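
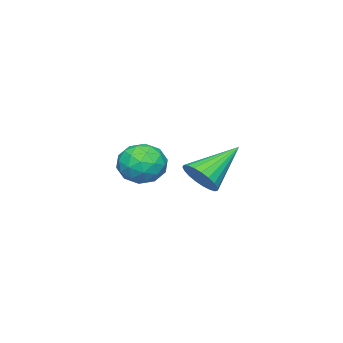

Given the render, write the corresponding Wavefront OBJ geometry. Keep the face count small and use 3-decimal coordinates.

v 0.74 0.905 3.68
v 1.49 1.454 3.57
v 1.59 -0.314 3.39
v 2.34 0.235 3.28
v 1.959 0.127 4.128
v 1.434 0.881 4.307
v 1.646 0.259 2.653
v 1.121 1.013 2.832
v 2.05 1.055 2.935
v 2.243 0.973 3.847
v 0.837 0.167 3.113
v 1.03 0.085 4.025
v 1.04 1.287 3.65
v 2.04 -0.147 3.31
v 1.816 -0.21 3.808
v 2.257 0.113 3.743
v 1.008 0.95 4.084
v 1.448 1.272 4.019
v 1.724 0.492 4.347
v 1.632 -0.132 2.941
v 2.072 0.19 2.876
v 0.823 1.027 3.217
v 1.264 1.35 3.152
v 1.356 0.648 2.613
v 1.81 1.375 3.212
v 2.31 0.658 3.042
v 1.902 0.672 2.673
v 1.593 1.115 2.779
v 1.924 1.327 3.748
v 2.424 0.61 3.578
v 2.2 0.547 4.077
v 1.891 0.99 4.182
v 2.253 1.092 3.375
v 0.656 0.53 3.382
v 1.156 -0.187 3.212
v 1.189 0.15 2.778
v 0.88 0.593 2.883
v 0.77 0.482 3.918
v 1.27 -0.235 3.748
v 1.487 0.025 4.181
v 1.178 0.468 4.287
v 0.827 0.048 3.585
v -1.863 0.826 1.793
v -1.378 1.458 2.087
v -3.457 1.494 2.987
v -1.528 1.607 1.803
v -1.736 1.62 1.518
v -1.966 1.496 1.28
v -2.179 1.256 1.131
v -2.337 0.942 1.097
v -2.413 0.607 1.182
v -2.394 0.311 1.374
v -2.283 0.103 1.638
v -2.1 0.021 1.928
v -1.876 0.077 2.196
v -1.65 0.263 2.393
v -1.46 0.547 2.487
v -1.341 0.878 2.461
v -1.312 1.201 2.32
f 1 38 17
f 38 12 41
f 17 41 6
f 38 41 17
f 1 17 13
f 17 6 18
f 13 18 2
f 17 18 13
f 1 13 22
f 13 2 23
f 22 23 8
f 13 23 22
f 1 22 34
f 22 8 37
f 34 37 11
f 22 37 34
f 1 34 38
f 34 11 42
f 38 42 12
f 34 42 38
f 2 18 29
f 18 6 32
f 29 32 10
f 18 32 29
f 6 41 19
f 41 12 40
f 19 40 5
f 41 40 19
f 12 42 39
f 42 11 35
f 39 35 3
f 42 35 39
f 11 37 36
f 37 8 24
f 36 24 7
f 37 24 36
f 8 23 28
f 23 2 25
f 28 25 9
f 23 25 28
f 4 30 16
f 30 10 31
f 16 31 5
f 30 31 16
f 4 16 14
f 16 5 15
f 14 15 3
f 16 15 14
f 4 14 21
f 14 3 20
f 21 20 7
f 14 20 21
f 4 21 26
f 21 7 27
f 26 27 9
f 21 27 26
f 4 26 30
f 26 9 33
f 30 33 10
f 26 33 30
f 5 31 19
f 31 10 32
f 19 32 6
f 31 32 19
f 3 15 39
f 15 5 40
f 39 40 12
f 15 40 39
f 7 20 36
f 20 3 35
f 36 35 11
f 20 35 36
f 9 27 28
f 27 7 24
f 28 24 8
f 27 24 28
f 10 33 29
f 33 9 25
f 29 25 2
f 33 25 29
f 44 43 46
f 44 46 45
f 46 43 47
f 46 47 45
f 47 43 48
f 47 48 45
f 48 43 49
f 48 49 45
f 49 43 50
f 49 50 45
f 50 43 51
f 50 51 45
f 51 43 52
f 51 52 45
f 52 43 53
f 52 53 45
f 53 43 54
f 53 54 45
f 54 43 55
f 54 55 45
f 55 43 56
f 55 56 45
f 56 43 57
f 56 57 45
f 57 43 58
f 57 58 45
f 58 43 59
f 58 59 45
f 59 43 44
f 59 44 45



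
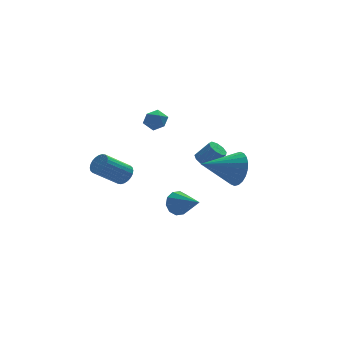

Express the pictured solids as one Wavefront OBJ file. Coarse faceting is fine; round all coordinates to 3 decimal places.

v 2.394 3.315 -3.65
v 2.855 3.666 -3.871
v 3.567 3.336 -2.911
v 3.106 2.985 -2.69
v 2.61 3.895 -3.611
v 3.322 3.565 -2.651
v 2.264 3.852 -3.369
v 2.977 3.522 -2.409
v 1.979 3.558 -3.259
v 2.692 3.229 -2.299
v 1.888 3.151 -3.331
v 2.6 2.821 -2.371
v 2.034 2.82 -3.553
v 2.746 2.49 -2.593
v 2.348 2.72 -3.82
v 3.06 2.391 -2.86
v 2.683 2.899 -4.008
v 3.396 2.57 -3.048
v 2.884 3.273 -4.028
v 3.596 2.943 -3.068
v -0.621 -0.283 -4.237
v -0.045 -0.375 -4.769
v -0.099 -1.837 -3.403
v 0.134 -0.115 -4.397
v 0.024 0.081 -3.963
v -0.332 0.138 -3.634
v -0.799 0.034 -3.536
v -1.198 -0.191 -3.705
v -1.377 -0.451 -4.078
v -1.267 -0.647 -4.511
v -0.91 -0.704 -4.84
v -0.443 -0.6 -4.939
v 1.327 -3.292 -0.436
v 1.694 -2.822 0.465
v -0.627 -3.168 0.296
v 1.623 -2.486 0.22
v 1.508 -2.273 -0.125
v 1.364 -2.215 -0.517
v 1.216 -2.321 -0.897
v 1.084 -2.575 -1.206
v 0.989 -2.938 -1.399
v 0.945 -3.355 -1.444
v 0.96 -3.762 -1.336
v 1.031 -4.097 -1.091
v 1.146 -4.31 -0.747
v 1.289 -4.368 -0.354
v 1.438 -4.262 0.025
v 1.57 -4.008 0.335
v 1.665 -3.646 0.527
v 1.708 -3.229 0.573
v -3.215 0.704 -2.007
v -2.879 1.093 -1.594
v -4.268 1.046 -0.419
v -4.605 0.656 -0.833
v -3.005 1.267 -1.736
v -4.394 1.22 -0.561
v -3.163 1.356 -1.919
v -4.552 1.308 -0.744
v -3.329 1.345 -2.116
v -4.718 1.298 -0.941
v -3.477 1.236 -2.296
v -4.867 1.189 -1.121
v -3.586 1.047 -2.432
v -4.975 1 -1.257
v -3.638 0.805 -2.504
v -5.028 0.758 -1.329
v -3.626 0.548 -2.5
v -5.016 0.501 -1.325
v -3.552 0.314 -2.421
v -4.941 0.267 -1.246
v -3.426 0.14 -2.279
v -4.815 0.093 -1.104
v -3.268 0.052 -2.096
v -4.657 0.004 -0.921
v -3.102 0.062 -1.899
v -4.491 0.015 -0.724
v -2.953 0.171 -1.719
v -4.343 0.124 -0.544
v -2.845 0.36 -1.583
v -4.234 0.313 -0.408
v -2.792 0.602 -1.511
v -4.182 0.555 -0.336
v -2.804 0.859 -1.515
v -4.194 0.812 -0.34
v -1.018 1.452 1.954
v -0.629 1.001 1.559
v -1.891 1.359 1.201
v -1.502 0.908 0.806
v -1.742 0.705 1.448
v -1.202 0.763 1.914
v -1.318 1.597 0.846
v -0.778 1.655 1.312
v -0.814 1.091 0.875
v -1.076 0.539 1.247
v -1.444 1.821 1.513
v -1.706 1.269 1.885
f 2 1 5
f 2 5 3
f 3 5 6
f 3 6 4
f 5 1 7
f 5 7 6
f 6 7 8
f 6 8 4
f 7 1 9
f 7 9 8
f 8 9 10
f 8 10 4
f 9 1 11
f 9 11 10
f 10 11 12
f 10 12 4
f 11 1 13
f 11 13 12
f 12 13 14
f 12 14 4
f 13 1 15
f 13 15 14
f 14 15 16
f 14 16 4
f 15 1 17
f 15 17 16
f 16 17 18
f 16 18 4
f 17 1 19
f 17 19 18
f 18 19 20
f 18 20 4
f 19 1 2
f 19 2 20
f 20 2 3
f 20 3 4
f 22 21 24
f 22 24 23
f 24 21 25
f 24 25 23
f 25 21 26
f 25 26 23
f 26 21 27
f 26 27 23
f 27 21 28
f 27 28 23
f 28 21 29
f 28 29 23
f 29 21 30
f 29 30 23
f 30 21 31
f 30 31 23
f 31 21 32
f 31 32 23
f 32 21 22
f 32 22 23
f 34 33 36
f 34 36 35
f 36 33 37
f 36 37 35
f 37 33 38
f 37 38 35
f 38 33 39
f 38 39 35
f 39 33 40
f 39 40 35
f 40 33 41
f 40 41 35
f 41 33 42
f 41 42 35
f 42 33 43
f 42 43 35
f 43 33 44
f 43 44 35
f 44 33 45
f 44 45 35
f 45 33 46
f 45 46 35
f 46 33 47
f 46 47 35
f 47 33 48
f 47 48 35
f 48 33 49
f 48 49 35
f 49 33 50
f 49 50 35
f 50 33 34
f 50 34 35
f 52 51 55
f 52 55 53
f 53 55 56
f 53 56 54
f 55 51 57
f 55 57 56
f 56 57 58
f 56 58 54
f 57 51 59
f 57 59 58
f 58 59 60
f 58 60 54
f 59 51 61
f 59 61 60
f 60 61 62
f 60 62 54
f 61 51 63
f 61 63 62
f 62 63 64
f 62 64 54
f 63 51 65
f 63 65 64
f 64 65 66
f 64 66 54
f 65 51 67
f 65 67 66
f 66 67 68
f 66 68 54
f 67 51 69
f 67 69 68
f 68 69 70
f 68 70 54
f 69 51 71
f 69 71 70
f 70 71 72
f 70 72 54
f 71 51 73
f 71 73 72
f 72 73 74
f 72 74 54
f 73 51 75
f 73 75 74
f 74 75 76
f 74 76 54
f 75 51 77
f 75 77 76
f 76 77 78
f 76 78 54
f 77 51 79
f 77 79 78
f 78 79 80
f 78 80 54
f 79 51 81
f 79 81 80
f 80 81 82
f 80 82 54
f 81 51 83
f 81 83 82
f 82 83 84
f 82 84 54
f 83 51 52
f 83 52 84
f 84 52 53
f 84 53 54
f 85 96 90
f 85 90 86
f 85 86 92
f 85 92 95
f 85 95 96
f 86 90 94
f 90 96 89
f 96 95 87
f 95 92 91
f 92 86 93
f 88 94 89
f 88 89 87
f 88 87 91
f 88 91 93
f 88 93 94
f 89 94 90
f 87 89 96
f 91 87 95
f 93 91 92
f 94 93 86



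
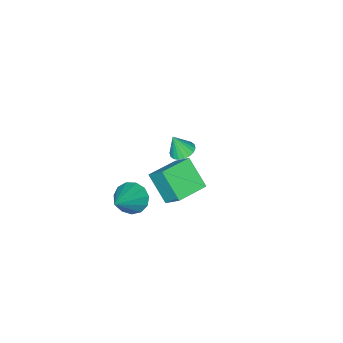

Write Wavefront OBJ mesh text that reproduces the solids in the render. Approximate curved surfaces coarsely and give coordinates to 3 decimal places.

v -1.667 -1.888 -1.824
v -1.166 -2.114 -2.038
v -1.373 -2.172 -0.836
v -1.1 -1.865 -1.986
v -1.148 -1.62 -1.903
v -1.298 -1.429 -1.803
v -1.521 -1.329 -1.708
v -1.773 -1.34 -1.636
v -2.004 -1.459 -1.601
v -2.169 -1.663 -1.611
v -2.234 -1.912 -1.662
v -2.187 -2.157 -1.746
v -2.037 -2.348 -1.846
v -1.814 -2.448 -1.941
v -1.562 -2.437 -2.013
v -1.33 -2.318 -2.048
v 3.05 -0.293 -0.37
v 3.498 -0.757 -0.773
v 4.47 0.173 0.67
v 3.514 -0.375 -0.966
v 3.383 0.032 -0.97
v 3.146 0.337 -0.784
v 2.879 0.441 -0.466
v 2.666 0.312 -0.117
v 2.575 -0.009 0.151
v 2.635 -0.421 0.254
v 2.827 -0.792 0.159
v 3.09 -1.004 -0.104
v 3.34 -0.991 -0.451
v 2.343 2.34 1.623
v 2.214 1.324 2.636
v 2.415 3.124 2.42
v 2.285 2.108 3.432
v 3.695 2.192 1.648
v 3.565 1.176 2.66
v 3.766 2.976 2.444
v 3.637 1.96 3.457
f 2 1 4
f 2 4 3
f 4 1 5
f 4 5 3
f 5 1 6
f 5 6 3
f 6 1 7
f 6 7 3
f 7 1 8
f 7 8 3
f 8 1 9
f 8 9 3
f 9 1 10
f 9 10 3
f 10 1 11
f 10 11 3
f 11 1 12
f 11 12 3
f 12 1 13
f 12 13 3
f 13 1 14
f 13 14 3
f 14 1 15
f 14 15 3
f 15 1 16
f 15 16 3
f 16 1 2
f 16 2 3
f 18 17 20
f 18 20 19
f 20 17 21
f 20 21 19
f 21 17 22
f 21 22 19
f 22 17 23
f 22 23 19
f 23 17 24
f 23 24 19
f 24 17 25
f 24 25 19
f 25 17 26
f 25 26 19
f 26 17 27
f 26 27 19
f 27 17 28
f 27 28 19
f 28 17 29
f 28 29 19
f 29 17 18
f 29 18 19
f 31 33 30
f 34 31 30
f 30 33 32
f 32 34 30
f 31 37 33
f 35 31 34
f 35 37 31
f 33 37 32
f 36 34 32
f 32 37 36
f 36 35 34
f 37 35 36



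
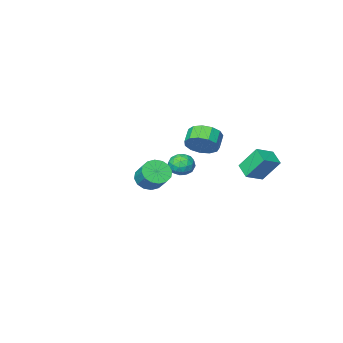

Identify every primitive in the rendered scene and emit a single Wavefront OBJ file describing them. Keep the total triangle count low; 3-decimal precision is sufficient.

v -2.957 -3.455 -3.114
v -2.25 -3.078 -3.333
v -2.27 -4.262 -2.287
v -1.563 -3.885 -2.506
v -2.128 -3.476 -2.055
v -2.553 -2.978 -2.567
v -1.967 -4.362 -3.053
v -2.392 -3.864 -3.565
v -1.638 -3.639 -3.296
v -1.738 -3.092 -2.68
v -2.782 -4.248 -2.94
v -2.882 -3.701 -2.324
v -2.664 -3.196 -3.296
v -1.856 -4.144 -2.324
v -2.189 -3.904 -2.059
v -1.773 -3.683 -2.188
v -2.842 -3.137 -2.845
v -2.426 -2.915 -2.975
v -2.355 -3.149 -2.223
v -2.094 -4.425 -2.645
v -1.678 -4.203 -2.775
v -2.747 -3.657 -3.432
v -2.331 -3.436 -3.561
v -2.165 -4.191 -3.397
v -1.888 -3.304 -3.404
v -1.485 -3.779 -2.917
v -1.723 -4.059 -3.239
v -1.972 -3.766 -3.539
v -1.947 -2.982 -3.041
v -1.543 -3.457 -2.555
v -1.876 -3.216 -2.29
v -2.125 -2.923 -2.59
v -1.587 -3.312 -3.019
v -2.977 -3.883 -3.065
v -2.573 -4.358 -2.579
v -2.395 -4.417 -3.03
v -2.644 -4.124 -3.33
v -3.035 -3.561 -2.703
v -2.632 -4.036 -2.216
v -2.548 -3.574 -2.081
v -2.797 -3.281 -2.381
v -2.933 -4.028 -2.601
v 3.923 3.062 0.56
v 4.481 3.426 0.1
v 4.595 4.362 0.98
v 4.037 3.998 1.44
v 4.115 3.588 -0.025
v 4.229 4.524 0.855
v 3.698 3.609 0.007
v 3.812 4.545 0.887
v 3.341 3.483 0.187
v 3.455 4.42 1.067
v 3.139 3.245 0.467
v 3.253 4.181 1.347
v 3.148 2.957 0.772
v 3.262 3.894 1.652
v 3.365 2.698 1.02
v 3.479 3.634 1.9
v 3.731 2.536 1.145
v 3.845 3.472 2.025
v 4.148 2.515 1.113
v 4.262 3.451 1.993
v 4.505 2.64 0.933
v 4.619 3.577 1.813
v 4.707 2.879 0.653
v 4.821 3.815 1.533
v 4.698 3.166 0.348
v 4.812 4.103 1.228
v -3.941 2.804 0.373
v -2.839 2.837 0.871
v -3.78 3.742 -0.046
v -2.678 3.775 0.452
v -3.302 2.085 -0.992
v -2.2 2.118 -0.494
v -3.141 3.023 -1.411
v -2.039 3.056 -0.913
v -1.378 -0.233 0.277
v -0.61 -0.762 0.579
v -1.234 -1.355 1.126
v -2.002 -0.827 0.823
v -0.674 -0.355 0.947
v -1.298 -0.949 1.494
v -0.961 0.09 1.103
v -1.585 -0.503 1.649
v -1.381 0.433 0.996
v -2.005 -0.161 1.542
v -1.8 0.564 0.66
v -2.424 -0.029 1.207
v -2.084 0.442 0.203
v -2.708 -0.151 0.75
v -2.145 0.106 -0.231
v -2.769 -0.488 0.316
v -1.962 -0.338 -0.503
v -2.586 -0.931 0.043
v -1.593 -0.749 -0.529
v -2.218 -1.342 0.018
v -1.157 -0.996 -0.298
v -1.781 -1.589 0.249
v -0.79 -1.001 0.115
v -1.414 -1.594 0.662
f 1 38 17
f 38 12 41
f 17 41 6
f 38 41 17
f 1 17 13
f 17 6 18
f 13 18 2
f 17 18 13
f 1 13 22
f 13 2 23
f 22 23 8
f 13 23 22
f 1 22 34
f 22 8 37
f 34 37 11
f 22 37 34
f 1 34 38
f 34 11 42
f 38 42 12
f 34 42 38
f 2 18 29
f 18 6 32
f 29 32 10
f 18 32 29
f 6 41 19
f 41 12 40
f 19 40 5
f 41 40 19
f 12 42 39
f 42 11 35
f 39 35 3
f 42 35 39
f 11 37 36
f 37 8 24
f 36 24 7
f 37 24 36
f 8 23 28
f 23 2 25
f 28 25 9
f 23 25 28
f 4 30 16
f 30 10 31
f 16 31 5
f 30 31 16
f 4 16 14
f 16 5 15
f 14 15 3
f 16 15 14
f 4 14 21
f 14 3 20
f 21 20 7
f 14 20 21
f 4 21 26
f 21 7 27
f 26 27 9
f 21 27 26
f 4 26 30
f 26 9 33
f 30 33 10
f 26 33 30
f 5 31 19
f 31 10 32
f 19 32 6
f 31 32 19
f 3 15 39
f 15 5 40
f 39 40 12
f 15 40 39
f 7 20 36
f 20 3 35
f 36 35 11
f 20 35 36
f 9 27 28
f 27 7 24
f 28 24 8
f 27 24 28
f 10 33 29
f 33 9 25
f 29 25 2
f 33 25 29
f 44 43 47
f 44 47 45
f 45 47 48
f 45 48 46
f 47 43 49
f 47 49 48
f 48 49 50
f 48 50 46
f 49 43 51
f 49 51 50
f 50 51 52
f 50 52 46
f 51 43 53
f 51 53 52
f 52 53 54
f 52 54 46
f 53 43 55
f 53 55 54
f 54 55 56
f 54 56 46
f 55 43 57
f 55 57 56
f 56 57 58
f 56 58 46
f 57 43 59
f 57 59 58
f 58 59 60
f 58 60 46
f 59 43 61
f 59 61 60
f 60 61 62
f 60 62 46
f 61 43 63
f 61 63 62
f 62 63 64
f 62 64 46
f 63 43 65
f 63 65 64
f 64 65 66
f 64 66 46
f 65 43 67
f 65 67 66
f 66 67 68
f 66 68 46
f 67 43 44
f 67 44 68
f 68 44 45
f 68 45 46
f 70 72 69
f 73 70 69
f 69 72 71
f 71 73 69
f 70 76 72
f 74 70 73
f 74 76 70
f 72 76 71
f 75 73 71
f 71 76 75
f 75 74 73
f 76 74 75
f 78 77 81
f 78 81 79
f 79 81 82
f 79 82 80
f 81 77 83
f 81 83 82
f 82 83 84
f 82 84 80
f 83 77 85
f 83 85 84
f 84 85 86
f 84 86 80
f 85 77 87
f 85 87 86
f 86 87 88
f 86 88 80
f 87 77 89
f 87 89 88
f 88 89 90
f 88 90 80
f 89 77 91
f 89 91 90
f 90 91 92
f 90 92 80
f 91 77 93
f 91 93 92
f 92 93 94
f 92 94 80
f 93 77 95
f 93 95 94
f 94 95 96
f 94 96 80
f 95 77 97
f 95 97 96
f 96 97 98
f 96 98 80
f 97 77 99
f 97 99 98
f 98 99 100
f 98 100 80
f 99 77 78
f 99 78 100
f 100 78 79
f 100 79 80



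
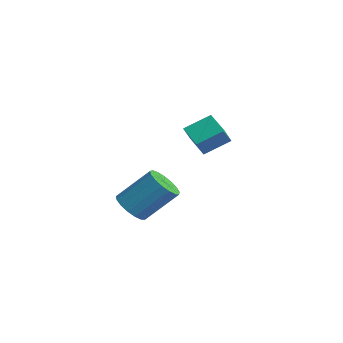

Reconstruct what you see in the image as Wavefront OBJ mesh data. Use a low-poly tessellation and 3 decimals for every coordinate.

v -0.407 -1 0.52
v 0.109 -0.711 0.028
v 0.684 0.409 1.287
v 0.167 0.12 1.78
v -0.189 -0.5 -0.023
v 0.386 0.619 1.236
v -0.537 -0.404 0.05
v 0.038 0.715 1.309
v -0.855 -0.444 0.231
v -0.281 0.675 1.49
v -1.071 -0.612 0.479
v -0.497 0.507 1.738
v -1.135 -0.868 0.735
v -0.56 0.251 1.995
v -1.032 -1.155 0.943
v -0.457 -0.035 2.202
v -0.786 -1.406 1.054
v -0.211 -0.286 2.313
v -0.453 -1.564 1.043
v 0.121 -0.444 2.302
v -0.11 -1.592 0.912
v 0.465 -0.473 2.171
v 0.165 -1.485 0.691
v 0.74 -0.366 1.95
v 0.309 -1.267 0.431
v 0.884 -0.148 1.69
v 0.289 -0.987 0.192
v 0.864 0.132 1.451
v -3.236 3.056 2.641
v -2.918 4.135 3.252
v -3.672 3.67 1.785
v -3.354 4.749 2.395
v -2.266 3.051 2.145
v -1.948 4.13 2.755
v -2.702 3.665 1.288
v -2.384 4.744 1.899
f 2 1 5
f 2 5 3
f 3 5 6
f 3 6 4
f 5 1 7
f 5 7 6
f 6 7 8
f 6 8 4
f 7 1 9
f 7 9 8
f 8 9 10
f 8 10 4
f 9 1 11
f 9 11 10
f 10 11 12
f 10 12 4
f 11 1 13
f 11 13 12
f 12 13 14
f 12 14 4
f 13 1 15
f 13 15 14
f 14 15 16
f 14 16 4
f 15 1 17
f 15 17 16
f 16 17 18
f 16 18 4
f 17 1 19
f 17 19 18
f 18 19 20
f 18 20 4
f 19 1 21
f 19 21 20
f 20 21 22
f 20 22 4
f 21 1 23
f 21 23 22
f 22 23 24
f 22 24 4
f 23 1 25
f 23 25 24
f 24 25 26
f 24 26 4
f 25 1 27
f 25 27 26
f 26 27 28
f 26 28 4
f 27 1 2
f 27 2 28
f 28 2 3
f 28 3 4
f 30 32 29
f 33 30 29
f 29 32 31
f 31 33 29
f 30 36 32
f 34 30 33
f 34 36 30
f 32 36 31
f 35 33 31
f 31 36 35
f 35 34 33
f 36 34 35



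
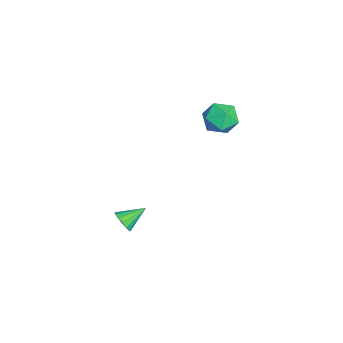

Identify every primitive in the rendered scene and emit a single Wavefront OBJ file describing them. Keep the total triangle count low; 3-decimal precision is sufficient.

v 0.515 2.017 1.353
v 0.868 2.608 0.947
v 1.672 1.492 1.593
v 2.025 2.083 1.187
v 1.672 2.234 1.888
v 0.957 2.559 1.74
v 1.583 1.541 0.8
v 0.868 1.866 0.652
v 1.528 2.314 0.606
v 1.583 2.743 1.278
v 0.957 1.357 1.262
v 1.012 1.786 1.934
v 2.538 -1.68 -4.027
v 2.783 -1.827 -3.58
v 2.142 -0.78 -3.513
v 2.965 -1.671 -3.713
v 3.033 -1.518 -3.93
v 2.968 -1.408 -4.173
v 2.788 -1.371 -4.377
v 2.541 -1.417 -4.487
v 2.293 -1.534 -4.473
v 2.111 -1.69 -4.34
v 2.043 -1.843 -4.123
v 2.108 -1.953 -3.88
v 2.288 -1.99 -3.677
v 2.535 -1.944 -3.567
f 1 12 6
f 1 6 2
f 1 2 8
f 1 8 11
f 1 11 12
f 2 6 10
f 6 12 5
f 12 11 3
f 11 8 7
f 8 2 9
f 4 10 5
f 4 5 3
f 4 3 7
f 4 7 9
f 4 9 10
f 5 10 6
f 3 5 12
f 7 3 11
f 9 7 8
f 10 9 2
f 14 13 16
f 14 16 15
f 16 13 17
f 16 17 15
f 17 13 18
f 17 18 15
f 18 13 19
f 18 19 15
f 19 13 20
f 19 20 15
f 20 13 21
f 20 21 15
f 21 13 22
f 21 22 15
f 22 13 23
f 22 23 15
f 23 13 24
f 23 24 15
f 24 13 25
f 24 25 15
f 25 13 26
f 25 26 15
f 26 13 14
f 26 14 15



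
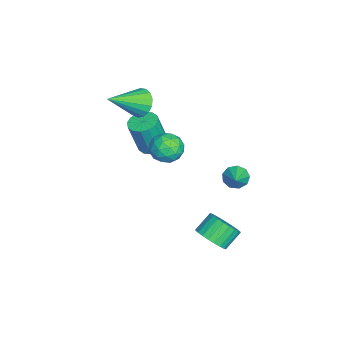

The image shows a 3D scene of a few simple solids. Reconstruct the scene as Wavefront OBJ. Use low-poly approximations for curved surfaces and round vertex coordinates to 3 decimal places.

v 3.887 1.854 -0.995
v 4.592 2.092 -0.584
v 3.978 2.685 0.125
v 3.273 2.446 -0.285
v 4.564 2.333 -0.81
v 3.95 2.926 -0.1
v 4.433 2.501 -1.064
v 3.819 3.094 -0.354
v 4.218 2.571 -1.308
v 3.605 3.164 -0.598
v 3.954 2.531 -1.503
v 3.34 3.124 -0.794
v 3.679 2.389 -1.622
v 3.065 2.982 -0.912
v 3.436 2.164 -1.645
v 2.822 2.757 -0.935
v 3.261 1.893 -1.569
v 2.647 2.486 -0.859
v 3.182 1.615 -1.405
v 2.568 2.208 -0.696
v 3.21 1.374 -1.18
v 2.596 1.967 -0.47
v 3.341 1.206 -0.926
v 2.727 1.799 -0.216
v 3.555 1.136 -0.682
v 2.942 1.729 0.028
v 3.82 1.176 -0.486
v 3.206 1.769 0.223
v 4.095 1.318 -0.368
v 3.481 1.911 0.342
v 4.338 1.543 -0.345
v 3.724 2.136 0.365
v 4.513 1.814 -0.421
v 3.899 2.407 0.289
v 1.733 2.744 1.644
v 2.039 2.93 1.125
v 2.727 2.816 2.256
v 1.884 3.272 1.336
v 1.658 3.367 1.691
v 1.467 3.17 2.024
v 1.401 2.774 2.178
v 1.49 2.363 2.083
v 1.693 2.13 1.782
v 1.914 2.185 1.416
v 2.051 2.501 1.157
v -1.87 -1.47 0.528
v -1.201 -1.109 0.523
v -0.941 -1.57 2.348
v -1.61 -1.93 2.352
v -1.463 -0.836 0.629
v -1.203 -1.296 2.454
v -1.834 -0.733 0.708
v -1.574 -1.193 2.533
v -2.215 -0.827 0.739
v -1.955 -1.287 2.564
v -2.504 -1.093 0.713
v -2.243 -1.553 2.538
v -2.622 -1.46 0.637
v -2.362 -1.921 2.462
v -2.539 -1.83 0.532
v -2.279 -2.291 2.357
v -2.277 -2.104 0.426
v -2.017 -2.564 2.251
v -1.906 -2.207 0.347
v -1.646 -2.667 2.172
v -1.525 -2.113 0.316
v -1.265 -2.573 2.141
v -1.237 -1.847 0.342
v -0.976 -2.307 2.167
v -1.118 -1.479 0.418
v -0.858 -1.94 2.243
v -0.229 -0.207 2.408
v 0.401 0.023 2.966
v 0.659 -1.103 1.774
v 1.289 -0.873 2.332
v 0.602 -1.33 2.614
v 0.053 -0.776 3.006
v 1.007 -0.304 1.734
v 0.458 0.25 2.126
v 1.165 -0.037 2.549
v 0.914 -0.671 3.094
v 0.146 -0.409 1.646
v -0.105 -1.043 2.191
v 0.008 -0.014 2.743
v 1.052 -1.066 1.997
v 0.648 -1.335 2.163
v 1.019 -1.2 2.491
v -0.197 -0.483 2.766
v 0.173 -0.348 3.095
v 0.292 -1.143 2.888
v 0.887 -0.732 1.645
v 1.257 -0.597 1.974
v 0.041 0.12 2.249
v 0.412 0.255 2.577
v 0.768 0.063 1.852
v 0.827 0.087 2.826
v 1.35 -0.44 2.453
v 1.184 -0.105 2.101
v 0.861 0.22 2.332
v 0.68 -0.286 3.146
v 1.202 -0.813 2.773
v 0.798 -1.081 2.939
v 0.475 -0.756 3.17
v 1.129 -0.321 2.901
v -0.142 -0.267 1.967
v 0.38 -0.794 1.594
v 0.585 -0.324 1.57
v 0.262 0.001 1.801
v -0.29 -0.64 2.287
v 0.233 -1.167 1.914
v 0.199 -1.3 2.408
v -0.124 -0.975 2.639
v -0.069 -0.759 1.839
v -2.341 -2.13 3.111
v -1.815 -2.187 2.458
v -1.199 -3.51 4.149
v -1.66 -1.89 2.681
v -1.661 -1.649 3.002
v -1.818 -1.518 3.349
v -2.094 -1.527 3.64
v -2.427 -1.674 3.811
v -2.74 -1.926 3.821
v -2.962 -2.225 3.668
v -3.042 -2.502 3.388
v -2.96 -2.694 3.044
v -2.737 -2.756 2.715
v -2.423 -2.676 2.477
v -2.091 -2.47 2.384
f 2 1 5
f 2 5 3
f 3 5 6
f 3 6 4
f 5 1 7
f 5 7 6
f 6 7 8
f 6 8 4
f 7 1 9
f 7 9 8
f 8 9 10
f 8 10 4
f 9 1 11
f 9 11 10
f 10 11 12
f 10 12 4
f 11 1 13
f 11 13 12
f 12 13 14
f 12 14 4
f 13 1 15
f 13 15 14
f 14 15 16
f 14 16 4
f 15 1 17
f 15 17 16
f 16 17 18
f 16 18 4
f 17 1 19
f 17 19 18
f 18 19 20
f 18 20 4
f 19 1 21
f 19 21 20
f 20 21 22
f 20 22 4
f 21 1 23
f 21 23 22
f 22 23 24
f 22 24 4
f 23 1 25
f 23 25 24
f 24 25 26
f 24 26 4
f 25 1 27
f 25 27 26
f 26 27 28
f 26 28 4
f 27 1 29
f 27 29 28
f 28 29 30
f 28 30 4
f 29 1 31
f 29 31 30
f 30 31 32
f 30 32 4
f 31 1 33
f 31 33 32
f 32 33 34
f 32 34 4
f 33 1 2
f 33 2 34
f 34 2 3
f 34 3 4
f 36 35 38
f 36 38 37
f 38 35 39
f 38 39 37
f 39 35 40
f 39 40 37
f 40 35 41
f 40 41 37
f 41 35 42
f 41 42 37
f 42 35 43
f 42 43 37
f 43 35 44
f 43 44 37
f 44 35 45
f 44 45 37
f 45 35 36
f 45 36 37
f 47 46 50
f 47 50 48
f 48 50 51
f 48 51 49
f 50 46 52
f 50 52 51
f 51 52 53
f 51 53 49
f 52 46 54
f 52 54 53
f 53 54 55
f 53 55 49
f 54 46 56
f 54 56 55
f 55 56 57
f 55 57 49
f 56 46 58
f 56 58 57
f 57 58 59
f 57 59 49
f 58 46 60
f 58 60 59
f 59 60 61
f 59 61 49
f 60 46 62
f 60 62 61
f 61 62 63
f 61 63 49
f 62 46 64
f 62 64 63
f 63 64 65
f 63 65 49
f 64 46 66
f 64 66 65
f 65 66 67
f 65 67 49
f 66 46 68
f 66 68 67
f 67 68 69
f 67 69 49
f 68 46 70
f 68 70 69
f 69 70 71
f 69 71 49
f 70 46 47
f 70 47 71
f 71 47 48
f 71 48 49
f 72 109 88
f 109 83 112
f 88 112 77
f 109 112 88
f 72 88 84
f 88 77 89
f 84 89 73
f 88 89 84
f 72 84 93
f 84 73 94
f 93 94 79
f 84 94 93
f 72 93 105
f 93 79 108
f 105 108 82
f 93 108 105
f 72 105 109
f 105 82 113
f 109 113 83
f 105 113 109
f 73 89 100
f 89 77 103
f 100 103 81
f 89 103 100
f 77 112 90
f 112 83 111
f 90 111 76
f 112 111 90
f 83 113 110
f 113 82 106
f 110 106 74
f 113 106 110
f 82 108 107
f 108 79 95
f 107 95 78
f 108 95 107
f 79 94 99
f 94 73 96
f 99 96 80
f 94 96 99
f 75 101 87
f 101 81 102
f 87 102 76
f 101 102 87
f 75 87 85
f 87 76 86
f 85 86 74
f 87 86 85
f 75 85 92
f 85 74 91
f 92 91 78
f 85 91 92
f 75 92 97
f 92 78 98
f 97 98 80
f 92 98 97
f 75 97 101
f 97 80 104
f 101 104 81
f 97 104 101
f 76 102 90
f 102 81 103
f 90 103 77
f 102 103 90
f 74 86 110
f 86 76 111
f 110 111 83
f 86 111 110
f 78 91 107
f 91 74 106
f 107 106 82
f 91 106 107
f 80 98 99
f 98 78 95
f 99 95 79
f 98 95 99
f 81 104 100
f 104 80 96
f 100 96 73
f 104 96 100
f 115 114 117
f 115 117 116
f 117 114 118
f 117 118 116
f 118 114 119
f 118 119 116
f 119 114 120
f 119 120 116
f 120 114 121
f 120 121 116
f 121 114 122
f 121 122 116
f 122 114 123
f 122 123 116
f 123 114 124
f 123 124 116
f 124 114 125
f 124 125 116
f 125 114 126
f 125 126 116
f 126 114 127
f 126 127 116
f 127 114 128
f 127 128 116
f 128 114 115
f 128 115 116



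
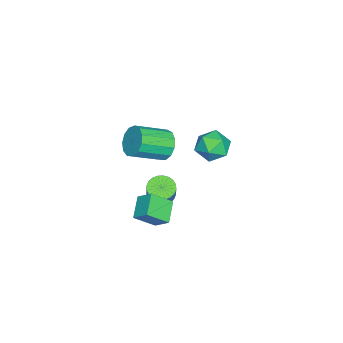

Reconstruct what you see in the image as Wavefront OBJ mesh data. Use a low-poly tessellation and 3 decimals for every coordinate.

v 0.098 -0.686 -2.937
v 0.413 -0.154 -3.243
v 1.037 0.059 -2.228
v 0.722 -0.474 -1.923
v 0.198 -0.033 -3.136
v 0.822 0.18 -2.121
v -0.033 -0.012 -2.998
v 0.591 0.201 -1.984
v -0.243 -0.093 -2.852
v 0.381 0.12 -1.837
v -0.402 -0.264 -2.718
v 0.222 -0.052 -1.704
v -0.485 -0.5 -2.618
v 0.14 -0.287 -1.603
v -0.479 -0.764 -2.566
v 0.146 -0.551 -1.552
v -0.385 -1.017 -2.571
v 0.239 -0.804 -1.557
v -0.217 -1.219 -2.632
v 0.407 -1.006 -1.617
v -0.002 -1.34 -2.739
v 0.622 -1.127 -1.724
v 0.229 -1.361 -2.876
v 0.853 -1.148 -1.862
v 0.439 -1.28 -3.023
v 1.063 -1.067 -2.008
v 0.598 -1.108 -3.156
v 1.222 -0.896 -2.142
v 0.68 -0.873 -3.257
v 1.305 -0.66 -2.242
v 0.674 -0.609 -3.308
v 1.299 -0.396 -2.294
v 0.581 -0.356 -3.303
v 1.205 -0.143 -2.289
v 1.923 -0.19 -2.06
v 2.462 -1.042 -1.256
v 2.159 0.53 -1.455
v 2.697 -0.322 -0.65
v 2.983 -0.058 -2.63
v 3.521 -0.91 -1.825
v 3.218 0.662 -2.024
v 3.757 -0.19 -1.22
v 2.476 0.258 2.736
v 2.896 0.156 2.039
v 3.845 -1.04 2.788
v 3.424 -0.938 3.484
v 3.119 0.482 2.279
v 4.067 -0.714 3.027
v 3.137 0.737 2.663
v 4.086 -0.459 3.412
v 2.946 0.84 3.071
v 3.894 -0.355 3.819
v 2.605 0.759 3.372
v 3.553 -0.437 4.121
v 2.223 0.518 3.471
v 3.172 -0.678 4.22
v 1.922 0.195 3.337
v 2.87 -1.001 4.085
v 1.796 -0.109 3.012
v 2.745 -1.304 3.76
v 1.886 -0.295 2.599
v 2.835 -1.491 3.347
v 2.164 -0.306 2.229
v 3.112 -1.502 2.978
v 2.54 -0.138 2.021
v 3.489 -1.334 2.769
v -1.093 1.597 0.647
v -0.505 2.072 0.113
v 0.025 1.268 1.587
v 0.613 1.743 1.053
v -0.04 2.189 1.532
v -0.732 2.393 0.951
v 0.252 0.947 0.749
v -0.44 1.151 0.168
v 0.326 1.67 0.176
v 0.146 2.438 0.66
v -0.626 0.902 1.04
v -0.806 1.67 1.524
f 2 1 5
f 2 5 3
f 3 5 6
f 3 6 4
f 5 1 7
f 5 7 6
f 6 7 8
f 6 8 4
f 7 1 9
f 7 9 8
f 8 9 10
f 8 10 4
f 9 1 11
f 9 11 10
f 10 11 12
f 10 12 4
f 11 1 13
f 11 13 12
f 12 13 14
f 12 14 4
f 13 1 15
f 13 15 14
f 14 15 16
f 14 16 4
f 15 1 17
f 15 17 16
f 16 17 18
f 16 18 4
f 17 1 19
f 17 19 18
f 18 19 20
f 18 20 4
f 19 1 21
f 19 21 20
f 20 21 22
f 20 22 4
f 21 1 23
f 21 23 22
f 22 23 24
f 22 24 4
f 23 1 25
f 23 25 24
f 24 25 26
f 24 26 4
f 25 1 27
f 25 27 26
f 26 27 28
f 26 28 4
f 27 1 29
f 27 29 28
f 28 29 30
f 28 30 4
f 29 1 31
f 29 31 30
f 30 31 32
f 30 32 4
f 31 1 33
f 31 33 32
f 32 33 34
f 32 34 4
f 33 1 2
f 33 2 34
f 34 2 3
f 34 3 4
f 36 38 35
f 39 36 35
f 35 38 37
f 37 39 35
f 36 42 38
f 40 36 39
f 40 42 36
f 38 42 37
f 41 39 37
f 37 42 41
f 41 40 39
f 42 40 41
f 44 43 47
f 44 47 45
f 45 47 48
f 45 48 46
f 47 43 49
f 47 49 48
f 48 49 50
f 48 50 46
f 49 43 51
f 49 51 50
f 50 51 52
f 50 52 46
f 51 43 53
f 51 53 52
f 52 53 54
f 52 54 46
f 53 43 55
f 53 55 54
f 54 55 56
f 54 56 46
f 55 43 57
f 55 57 56
f 56 57 58
f 56 58 46
f 57 43 59
f 57 59 58
f 58 59 60
f 58 60 46
f 59 43 61
f 59 61 60
f 60 61 62
f 60 62 46
f 61 43 63
f 61 63 62
f 62 63 64
f 62 64 46
f 63 43 65
f 63 65 64
f 64 65 66
f 64 66 46
f 65 43 44
f 65 44 66
f 66 44 45
f 66 45 46
f 67 78 72
f 67 72 68
f 67 68 74
f 67 74 77
f 67 77 78
f 68 72 76
f 72 78 71
f 78 77 69
f 77 74 73
f 74 68 75
f 70 76 71
f 70 71 69
f 70 69 73
f 70 73 75
f 70 75 76
f 71 76 72
f 69 71 78
f 73 69 77
f 75 73 74
f 76 75 68



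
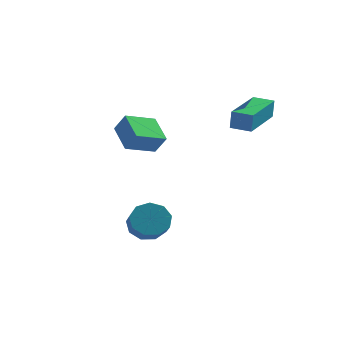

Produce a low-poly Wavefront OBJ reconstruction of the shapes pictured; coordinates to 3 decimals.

v -0.592 0.213 -2.85
v 0.074 0.629 -2.761
v 0.497 -0.176 -2.161
v -0.168 -0.593 -2.25
v -0.272 0.745 -2.362
v 0.152 -0.06 -1.762
v -0.767 0.612 -2.192
v -0.343 -0.193 -1.591
v -1.18 0.292 -2.329
v -0.757 -0.513 -1.729
v -1.318 -0.065 -2.711
v -0.895 -0.87 -2.11
v -1.116 -0.292 -3.157
v -0.693 -1.097 -2.557
v -0.669 -0.283 -3.461
v -0.245 -1.088 -2.86
v -0.185 -0.042 -3.478
v 0.238 -0.847 -2.878
v 0.108 0.318 -3.202
v 0.531 -0.487 -2.601
v -2.294 2.468 0.029
v -3.083 3.385 0.714
v -1.448 3.488 -0.36
v -2.238 4.404 0.326
v -1.782 2.336 0.794
v -2.572 3.252 1.48
v -0.937 3.355 0.406
v -1.726 4.272 1.091
v 2.038 1.869 1.762
v 2.112 1.812 2.587
v 2.225 4.017 1.893
v 2.299 3.96 2.718
v 2.881 1.8 1.682
v 2.955 1.743 2.507
v 3.068 3.948 1.813
v 3.142 3.891 2.638
f 2 1 5
f 2 5 3
f 3 5 6
f 3 6 4
f 5 1 7
f 5 7 6
f 6 7 8
f 6 8 4
f 7 1 9
f 7 9 8
f 8 9 10
f 8 10 4
f 9 1 11
f 9 11 10
f 10 11 12
f 10 12 4
f 11 1 13
f 11 13 12
f 12 13 14
f 12 14 4
f 13 1 15
f 13 15 14
f 14 15 16
f 14 16 4
f 15 1 17
f 15 17 16
f 16 17 18
f 16 18 4
f 17 1 19
f 17 19 18
f 18 19 20
f 18 20 4
f 19 1 2
f 19 2 20
f 20 2 3
f 20 3 4
f 22 24 21
f 25 22 21
f 21 24 23
f 23 25 21
f 22 28 24
f 26 22 25
f 26 28 22
f 24 28 23
f 27 25 23
f 23 28 27
f 27 26 25
f 28 26 27
f 30 32 29
f 33 30 29
f 29 32 31
f 31 33 29
f 30 36 32
f 34 30 33
f 34 36 30
f 32 36 31
f 35 33 31
f 31 36 35
f 35 34 33
f 36 34 35



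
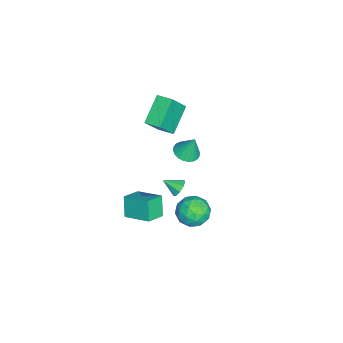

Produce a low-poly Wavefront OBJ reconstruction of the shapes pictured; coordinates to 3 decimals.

v -3.227 -3.911 -0.397
v -4.88 -3.444 0.812
v -2.826 -2.887 -0.244
v -4.479 -2.42 0.965
v -2.201 -4.56 1.255
v -3.854 -4.093 2.464
v -1.8 -3.536 1.408
v -3.453 -3.069 2.617
v -2.507 -2.041 -1.589
v -1.695 -1.794 -1.728
v -2.413 -1.519 -0.111
v -1.863 -1.517 -1.815
v -2.13 -1.32 -1.867
v -2.453 -1.232 -1.878
v -2.785 -1.268 -1.844
v -3.075 -1.421 -1.771
v -3.278 -1.669 -1.671
v -3.364 -1.973 -1.558
v -3.319 -2.287 -1.45
v -3.151 -2.564 -1.363
v -2.884 -2.762 -1.311
v -2.561 -2.849 -1.3
v -2.229 -2.813 -1.334
v -1.939 -2.66 -1.407
v -1.736 -2.413 -1.507
v -1.65 -2.108 -1.62
v 3.741 -4.653 0.174
v 4.385 -3.103 0.768
v 2.714 -4.034 -0.327
v 3.357 -2.484 0.267
v 4.443 -4.476 -1.047
v 5.086 -2.926 -0.453
v 3.415 -3.857 -1.548
v 4.059 -2.307 -0.954
v 2.781 -1.562 0.566
v 2.961 -1.264 1.091
v 2.739 -2.538 1.134
v 2.481 -1.273 1.039
v 2.178 -1.452 0.709
v 2.227 -1.696 0.296
v 2.601 -1.861 0.041
v 3.081 -1.851 0.093
v 3.384 -1.672 0.422
v 3.335 -1.429 0.835
v 2.447 0.203 -2.205
v 3.155 -0.503 -2.72
v 1.305 -1.177 -1.88
v 2.013 -1.883 -2.395
v 2.295 -1.426 -1.407
v 3.001 -0.573 -1.608
v 1.459 -1.107 -2.992
v 2.165 -0.254 -3.193
v 2.544 -1.313 -3.207
v 3.061 -1.51 -2.227
v 1.399 -0.17 -2.373
v 1.916 -0.367 -1.393
v 2.901 -0.029 -2.491
v 1.559 -1.651 -2.109
v 1.725 -1.382 -1.528
v 2.141 -1.798 -1.831
v 2.811 -0.07 -1.837
v 3.227 -0.485 -2.14
v 2.722 -1.028 -1.368
v 1.233 -1.195 -2.46
v 1.649 -1.61 -2.763
v 2.319 0.118 -2.769
v 2.735 -0.298 -3.072
v 1.738 -0.652 -3.232
v 2.958 -0.92 -3.08
v 2.287 -1.731 -2.889
v 1.961 -1.275 -3.24
v 2.376 -0.774 -3.358
v 3.262 -1.036 -2.504
v 2.59 -1.847 -2.313
v 2.757 -1.579 -1.732
v 3.171 -1.077 -1.85
v 2.903 -1.512 -2.79
v 1.87 0.167 -2.287
v 1.198 -0.644 -2.096
v 1.289 -0.603 -2.75
v 1.703 -0.101 -2.868
v 2.173 0.051 -1.711
v 1.502 -0.76 -1.52
v 2.084 -0.906 -1.242
v 2.499 -0.405 -1.36
v 1.557 -0.168 -1.81
f 2 4 1
f 5 2 1
f 1 4 3
f 3 5 1
f 2 8 4
f 6 2 5
f 6 8 2
f 4 8 3
f 7 5 3
f 3 8 7
f 7 6 5
f 8 6 7
f 10 9 12
f 10 12 11
f 12 9 13
f 12 13 11
f 13 9 14
f 13 14 11
f 14 9 15
f 14 15 11
f 15 9 16
f 15 16 11
f 16 9 17
f 16 17 11
f 17 9 18
f 17 18 11
f 18 9 19
f 18 19 11
f 19 9 20
f 19 20 11
f 20 9 21
f 20 21 11
f 21 9 22
f 21 22 11
f 22 9 23
f 22 23 11
f 23 9 24
f 23 24 11
f 24 9 25
f 24 25 11
f 25 9 26
f 25 26 11
f 26 9 10
f 26 10 11
f 28 30 27
f 31 28 27
f 27 30 29
f 29 31 27
f 28 34 30
f 32 28 31
f 32 34 28
f 30 34 29
f 33 31 29
f 29 34 33
f 33 32 31
f 34 32 33
f 36 35 38
f 36 38 37
f 38 35 39
f 38 39 37
f 39 35 40
f 39 40 37
f 40 35 41
f 40 41 37
f 41 35 42
f 41 42 37
f 42 35 43
f 42 43 37
f 43 35 44
f 43 44 37
f 44 35 36
f 44 36 37
f 45 82 61
f 82 56 85
f 61 85 50
f 82 85 61
f 45 61 57
f 61 50 62
f 57 62 46
f 61 62 57
f 45 57 66
f 57 46 67
f 66 67 52
f 57 67 66
f 45 66 78
f 66 52 81
f 78 81 55
f 66 81 78
f 45 78 82
f 78 55 86
f 82 86 56
f 78 86 82
f 46 62 73
f 62 50 76
f 73 76 54
f 62 76 73
f 50 85 63
f 85 56 84
f 63 84 49
f 85 84 63
f 56 86 83
f 86 55 79
f 83 79 47
f 86 79 83
f 55 81 80
f 81 52 68
f 80 68 51
f 81 68 80
f 52 67 72
f 67 46 69
f 72 69 53
f 67 69 72
f 48 74 60
f 74 54 75
f 60 75 49
f 74 75 60
f 48 60 58
f 60 49 59
f 58 59 47
f 60 59 58
f 48 58 65
f 58 47 64
f 65 64 51
f 58 64 65
f 48 65 70
f 65 51 71
f 70 71 53
f 65 71 70
f 48 70 74
f 70 53 77
f 74 77 54
f 70 77 74
f 49 75 63
f 75 54 76
f 63 76 50
f 75 76 63
f 47 59 83
f 59 49 84
f 83 84 56
f 59 84 83
f 51 64 80
f 64 47 79
f 80 79 55
f 64 79 80
f 53 71 72
f 71 51 68
f 72 68 52
f 71 68 72
f 54 77 73
f 77 53 69
f 73 69 46
f 77 69 73



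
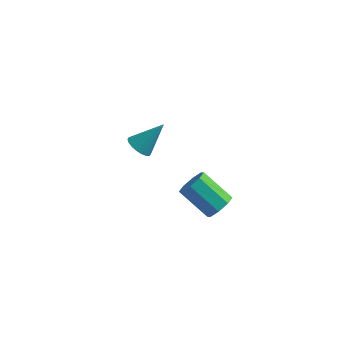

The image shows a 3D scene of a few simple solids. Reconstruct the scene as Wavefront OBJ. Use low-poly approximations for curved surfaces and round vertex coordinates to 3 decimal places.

v -2.17 3.223 -2.021
v -1.485 2.947 -2.354
v -1.09 4.117 -0.539
v -1.53 3.267 -2.515
v -1.701 3.578 -2.577
v -1.965 3.818 -2.53
v -2.27 3.941 -2.382
v -2.555 3.921 -2.162
v -2.764 3.763 -1.914
v -2.855 3.498 -1.687
v -2.811 3.178 -1.527
v -2.639 2.867 -1.464
v -2.375 2.627 -1.511
v -2.07 2.504 -1.66
v -1.785 2.524 -1.88
v -1.576 2.682 -2.127
v 4.515 -3.617 1.844
v 4.982 -3.813 2.514
v 3.411 -3.478 3.706
v 2.945 -3.283 3.036
v 5.007 -3.187 2.372
v 3.436 -2.852 3.563
v 4.744 -2.813 1.92
v 3.173 -2.478 3.112
v 4.347 -2.91 1.424
v 2.776 -2.575 2.615
v 4.049 -3.422 1.174
v 2.478 -3.087 2.366
v 4.024 -4.048 1.317
v 2.453 -3.713 2.508
v 4.287 -4.422 1.768
v 2.716 -4.087 2.96
v 4.684 -4.325 2.265
v 3.113 -3.99 3.456
f 2 1 4
f 2 4 3
f 4 1 5
f 4 5 3
f 5 1 6
f 5 6 3
f 6 1 7
f 6 7 3
f 7 1 8
f 7 8 3
f 8 1 9
f 8 9 3
f 9 1 10
f 9 10 3
f 10 1 11
f 10 11 3
f 11 1 12
f 11 12 3
f 12 1 13
f 12 13 3
f 13 1 14
f 13 14 3
f 14 1 15
f 14 15 3
f 15 1 16
f 15 16 3
f 16 1 2
f 16 2 3
f 18 17 21
f 18 21 19
f 19 21 22
f 19 22 20
f 21 17 23
f 21 23 22
f 22 23 24
f 22 24 20
f 23 17 25
f 23 25 24
f 24 25 26
f 24 26 20
f 25 17 27
f 25 27 26
f 26 27 28
f 26 28 20
f 27 17 29
f 27 29 28
f 28 29 30
f 28 30 20
f 29 17 31
f 29 31 30
f 30 31 32
f 30 32 20
f 31 17 33
f 31 33 32
f 32 33 34
f 32 34 20
f 33 17 18
f 33 18 34
f 34 18 19
f 34 19 20



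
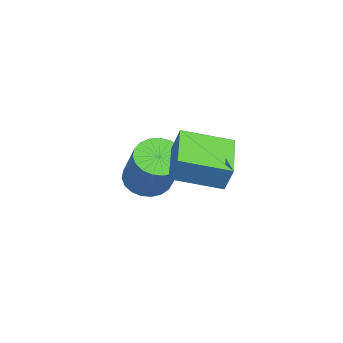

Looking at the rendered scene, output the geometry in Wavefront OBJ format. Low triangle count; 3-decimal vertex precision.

v -2.032 -3.956 -0.474
v -1.575 -4.68 -0.628
v -0.21 -4.168 1.02
v -0.668 -3.444 1.174
v -1.409 -4.439 -0.841
v -0.044 -3.927 0.807
v -1.35 -4.115 -0.99
v 0.015 -3.602 0.658
v -1.41 -3.763 -1.05
v -0.045 -3.251 0.598
v -1.577 -3.445 -1.01
v -0.212 -2.932 0.637
v -1.823 -3.215 -0.878
v -0.458 -2.702 0.77
v -2.105 -3.113 -0.676
v -0.74 -2.601 0.972
v -2.375 -3.157 -0.439
v -1.01 -2.645 1.209
v -2.585 -3.339 -0.208
v -1.22 -2.827 1.44
v -2.7 -3.628 -0.023
v -1.335 -3.116 1.625
v -2.7 -3.974 0.084
v -1.335 -3.462 1.732
v -2.584 -4.316 0.095
v -1.219 -3.804 1.742
v -2.372 -4.597 0.007
v -1.008 -4.084 1.655
v -2.102 -4.766 -0.164
v -0.738 -4.254 1.484
v -1.82 -4.796 -0.389
v -0.455 -4.283 1.259
v 0.671 -2.944 2.174
v 0.971 -2.648 3.103
v 0.472 -1.232 1.691
v 0.772 -0.936 2.62
v 2.408 -2.904 1.6
v 2.708 -2.608 2.529
v 2.209 -1.192 1.117
v 2.509 -0.896 2.046
f 2 1 5
f 2 5 3
f 3 5 6
f 3 6 4
f 5 1 7
f 5 7 6
f 6 7 8
f 6 8 4
f 7 1 9
f 7 9 8
f 8 9 10
f 8 10 4
f 9 1 11
f 9 11 10
f 10 11 12
f 10 12 4
f 11 1 13
f 11 13 12
f 12 13 14
f 12 14 4
f 13 1 15
f 13 15 14
f 14 15 16
f 14 16 4
f 15 1 17
f 15 17 16
f 16 17 18
f 16 18 4
f 17 1 19
f 17 19 18
f 18 19 20
f 18 20 4
f 19 1 21
f 19 21 20
f 20 21 22
f 20 22 4
f 21 1 23
f 21 23 22
f 22 23 24
f 22 24 4
f 23 1 25
f 23 25 24
f 24 25 26
f 24 26 4
f 25 1 27
f 25 27 26
f 26 27 28
f 26 28 4
f 27 1 29
f 27 29 28
f 28 29 30
f 28 30 4
f 29 1 31
f 29 31 30
f 30 31 32
f 30 32 4
f 31 1 2
f 31 2 32
f 32 2 3
f 32 3 4
f 34 36 33
f 37 34 33
f 33 36 35
f 35 37 33
f 34 40 36
f 38 34 37
f 38 40 34
f 36 40 35
f 39 37 35
f 35 40 39
f 39 38 37
f 40 38 39



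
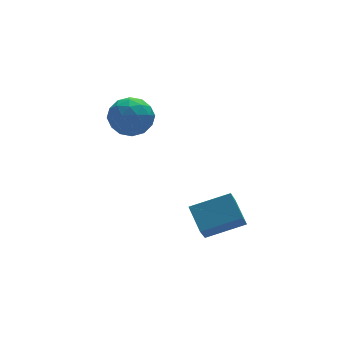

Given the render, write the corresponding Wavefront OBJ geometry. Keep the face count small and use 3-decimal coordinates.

v 1.368 -3.604 -2.987
v 1.32 -2.586 -2.315
v -0.163 -3.316 -3.532
v -0.21 -2.298 -2.861
v 1.81 -2.982 -3.899
v 1.763 -1.964 -3.228
v 0.28 -2.694 -4.445
v 0.232 -1.676 -3.773
v -0.81 2.259 0.425
v -0.246 2.268 -0.347
v -1.694 1.172 -0.233
v -1.13 1.181 -1.005
v -0.801 0.833 -0.177
v -0.255 1.505 0.23
v -1.685 1.935 -0.81
v -1.139 2.607 -0.403
v -0.787 2.068 -1.111
v -0.24 1.387 -0.72
v -1.7 2.053 0.14
v -1.153 1.372 0.531
v -0.45 2.359 0.097
v -1.49 1.081 -0.677
v -1.296 0.876 -0.19
v -0.965 0.882 -0.644
v -0.456 1.911 0.436
v -0.124 1.916 -0.018
v -0.45 1.072 0.082
v -1.816 1.524 -0.562
v -1.484 1.529 -1.016
v -0.975 2.558 0.064
v -0.644 2.564 -0.39
v -1.49 2.368 -0.662
v -0.437 2.247 -0.806
v -0.956 1.608 -1.193
v -1.283 2.051 -1.078
v -0.962 2.446 -0.839
v -0.115 1.846 -0.576
v -0.635 1.207 -0.963
v -0.442 1.003 -0.476
v -0.121 1.398 -0.237
v -0.433 1.729 -1.025
v -1.305 2.233 0.383
v -1.825 1.594 -0.004
v -1.819 2.042 -0.343
v -1.498 2.437 -0.104
v -0.984 1.832 0.613
v -1.503 1.193 0.226
v -0.978 0.994 0.259
v -0.657 1.389 0.498
v -1.507 1.711 0.445
f 2 4 1
f 5 2 1
f 1 4 3
f 3 5 1
f 2 8 4
f 6 2 5
f 6 8 2
f 4 8 3
f 7 5 3
f 3 8 7
f 7 6 5
f 8 6 7
f 9 46 25
f 46 20 49
f 25 49 14
f 46 49 25
f 9 25 21
f 25 14 26
f 21 26 10
f 25 26 21
f 9 21 30
f 21 10 31
f 30 31 16
f 21 31 30
f 9 30 42
f 30 16 45
f 42 45 19
f 30 45 42
f 9 42 46
f 42 19 50
f 46 50 20
f 42 50 46
f 10 26 37
f 26 14 40
f 37 40 18
f 26 40 37
f 14 49 27
f 49 20 48
f 27 48 13
f 49 48 27
f 20 50 47
f 50 19 43
f 47 43 11
f 50 43 47
f 19 45 44
f 45 16 32
f 44 32 15
f 45 32 44
f 16 31 36
f 31 10 33
f 36 33 17
f 31 33 36
f 12 38 24
f 38 18 39
f 24 39 13
f 38 39 24
f 12 24 22
f 24 13 23
f 22 23 11
f 24 23 22
f 12 22 29
f 22 11 28
f 29 28 15
f 22 28 29
f 12 29 34
f 29 15 35
f 34 35 17
f 29 35 34
f 12 34 38
f 34 17 41
f 38 41 18
f 34 41 38
f 13 39 27
f 39 18 40
f 27 40 14
f 39 40 27
f 11 23 47
f 23 13 48
f 47 48 20
f 23 48 47
f 15 28 44
f 28 11 43
f 44 43 19
f 28 43 44
f 17 35 36
f 35 15 32
f 36 32 16
f 35 32 36
f 18 41 37
f 41 17 33
f 37 33 10
f 41 33 37



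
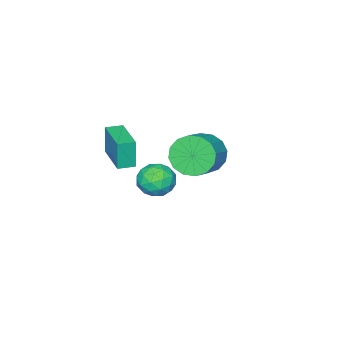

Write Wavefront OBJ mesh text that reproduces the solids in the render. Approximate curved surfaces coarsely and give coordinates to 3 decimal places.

v -3.231 -0.624 -3.576
v -2.512 -0.785 -2.933
v -4.208 -1.515 -2.707
v -3.489 -1.676 -2.064
v -3.884 -0.785 -2.144
v -3.28 -0.234 -2.681
v -3.44 -2.066 -2.959
v -2.836 -1.515 -3.496
v -2.642 -1.676 -2.552
v -2.916 -0.884 -2.048
v -3.804 -1.416 -3.592
v -4.078 -0.624 -3.088
v -2.786 -0.626 -3.331
v -3.934 -1.674 -2.309
v -4.166 -1.15 -2.356
v -3.744 -1.244 -1.978
v -3.237 -0.302 -3.183
v -2.815 -0.397 -2.804
v -3.621 -0.397 -2.341
v -3.905 -1.903 -2.836
v -3.483 -1.998 -2.457
v -2.976 -1.056 -3.662
v -2.554 -1.15 -3.284
v -3.099 -1.903 -3.299
v -2.439 -1.244 -2.728
v -3.014 -1.768 -2.218
v -2.985 -1.998 -2.744
v -2.63 -1.674 -3.06
v -2.6 -0.779 -2.432
v -3.175 -1.303 -1.922
v -3.407 -0.779 -1.968
v -3.052 -0.455 -2.284
v -2.676 -1.303 -2.208
v -3.545 -0.997 -3.718
v -4.12 -1.521 -3.208
v -3.668 -1.845 -3.356
v -3.313 -1.521 -3.672
v -3.706 -0.532 -3.422
v -4.281 -1.056 -2.912
v -4.09 -0.626 -2.58
v -3.735 -0.302 -2.896
v -4.044 -0.997 -3.432
v -1.627 3.164 1.886
v -1.306 3.636 1.016
v -0.052 4.088 1.725
v -0.373 3.616 2.594
v -1.59 4.009 1.281
v -0.335 4.461 1.989
v -1.884 4.156 1.707
v -0.629 4.608 2.416
v -2.109 4.037 2.182
v -0.854 4.489 2.89
v -2.205 3.684 2.577
v -0.95 4.136 3.285
v -2.146 3.192 2.787
v -0.892 3.644 3.495
v -1.948 2.692 2.755
v -0.694 3.144 3.464
v -1.665 2.319 2.491
v -0.41 2.771 3.199
v -1.371 2.172 2.064
v -0.116 2.624 2.773
v -1.146 2.291 1.59
v 0.109 2.743 2.298
v -1.05 2.644 1.195
v 0.205 3.096 1.903
v -1.108 3.136 0.985
v 0.146 3.588 1.693
v -1.762 -1.643 -0.15
v -1.869 -1.727 1.314
v -0.777 0.043 0.018
v -0.884 -0.041 1.482
v -1.056 -2.059 -0.122
v -1.163 -2.143 1.342
v -0.071 -0.373 0.046
v -0.178 -0.457 1.51
f 1 38 17
f 38 12 41
f 17 41 6
f 38 41 17
f 1 17 13
f 17 6 18
f 13 18 2
f 17 18 13
f 1 13 22
f 13 2 23
f 22 23 8
f 13 23 22
f 1 22 34
f 22 8 37
f 34 37 11
f 22 37 34
f 1 34 38
f 34 11 42
f 38 42 12
f 34 42 38
f 2 18 29
f 18 6 32
f 29 32 10
f 18 32 29
f 6 41 19
f 41 12 40
f 19 40 5
f 41 40 19
f 12 42 39
f 42 11 35
f 39 35 3
f 42 35 39
f 11 37 36
f 37 8 24
f 36 24 7
f 37 24 36
f 8 23 28
f 23 2 25
f 28 25 9
f 23 25 28
f 4 30 16
f 30 10 31
f 16 31 5
f 30 31 16
f 4 16 14
f 16 5 15
f 14 15 3
f 16 15 14
f 4 14 21
f 14 3 20
f 21 20 7
f 14 20 21
f 4 21 26
f 21 7 27
f 26 27 9
f 21 27 26
f 4 26 30
f 26 9 33
f 30 33 10
f 26 33 30
f 5 31 19
f 31 10 32
f 19 32 6
f 31 32 19
f 3 15 39
f 15 5 40
f 39 40 12
f 15 40 39
f 7 20 36
f 20 3 35
f 36 35 11
f 20 35 36
f 9 27 28
f 27 7 24
f 28 24 8
f 27 24 28
f 10 33 29
f 33 9 25
f 29 25 2
f 33 25 29
f 44 43 47
f 44 47 45
f 45 47 48
f 45 48 46
f 47 43 49
f 47 49 48
f 48 49 50
f 48 50 46
f 49 43 51
f 49 51 50
f 50 51 52
f 50 52 46
f 51 43 53
f 51 53 52
f 52 53 54
f 52 54 46
f 53 43 55
f 53 55 54
f 54 55 56
f 54 56 46
f 55 43 57
f 55 57 56
f 56 57 58
f 56 58 46
f 57 43 59
f 57 59 58
f 58 59 60
f 58 60 46
f 59 43 61
f 59 61 60
f 60 61 62
f 60 62 46
f 61 43 63
f 61 63 62
f 62 63 64
f 62 64 46
f 63 43 65
f 63 65 64
f 64 65 66
f 64 66 46
f 65 43 67
f 65 67 66
f 66 67 68
f 66 68 46
f 67 43 44
f 67 44 68
f 68 44 45
f 68 45 46
f 70 72 69
f 73 70 69
f 69 72 71
f 71 73 69
f 70 76 72
f 74 70 73
f 74 76 70
f 72 76 71
f 75 73 71
f 71 76 75
f 75 74 73
f 76 74 75



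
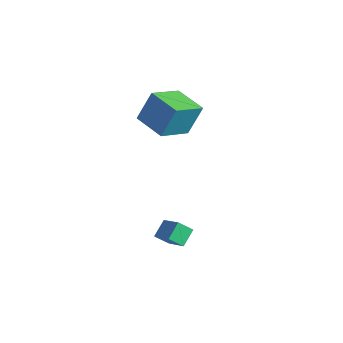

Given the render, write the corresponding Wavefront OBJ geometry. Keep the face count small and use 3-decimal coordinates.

v -1.376 -1.378 2.127
v -1.145 -0.632 3.837
v -1.723 0.49 1.358
v -1.493 1.236 3.068
v 0.453 -1.176 1.792
v 0.683 -0.43 3.502
v 0.105 0.692 1.023
v 0.336 1.438 2.733
v 2.323 -2.89 -3.828
v 1.995 -2.088 -3.183
v 2.675 -2.254 -4.44
v 2.347 -1.452 -3.795
v 3.613 -2.928 -3.125
v 3.285 -2.126 -2.48
v 3.965 -2.292 -3.737
v 3.637 -1.49 -3.092
f 2 4 1
f 5 2 1
f 1 4 3
f 3 5 1
f 2 8 4
f 6 2 5
f 6 8 2
f 4 8 3
f 7 5 3
f 3 8 7
f 7 6 5
f 8 6 7
f 10 12 9
f 13 10 9
f 9 12 11
f 11 13 9
f 10 16 12
f 14 10 13
f 14 16 10
f 12 16 11
f 15 13 11
f 11 16 15
f 15 14 13
f 16 14 15



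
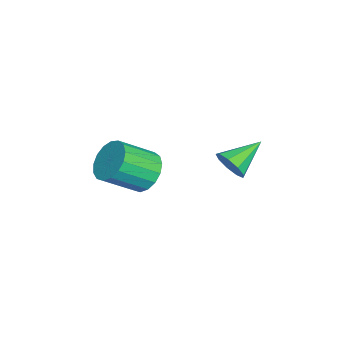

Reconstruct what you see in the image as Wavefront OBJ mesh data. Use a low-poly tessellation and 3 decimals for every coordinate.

v -1.575 -3.272 -3.688
v -1.237 -3.607 -4.318
v -0.727 -4.664 -3.483
v -1.065 -4.328 -2.852
v -0.971 -3.374 -4.186
v -0.46 -4.43 -3.351
v -0.843 -3.117 -3.94
v -0.332 -4.173 -3.104
v -0.882 -2.896 -3.636
v -0.372 -3.952 -2.8
v -1.081 -2.761 -3.344
v -0.57 -3.817 -2.508
v -1.392 -2.743 -3.13
v -0.882 -3.799 -2.295
v -1.746 -2.846 -3.045
v -1.236 -3.902 -2.209
v -2.06 -3.047 -3.106
v -1.55 -4.103 -2.271
v -2.264 -3.299 -3.301
v -1.753 -4.355 -2.466
v -2.309 -3.545 -3.585
v -1.799 -4.601 -2.749
v -2.187 -3.729 -3.892
v -1.676 -4.785 -3.056
v -1.924 -3.808 -4.152
v -1.414 -4.864 -3.316
v -1.581 -3.764 -4.306
v -1.071 -4.82 -3.47
v -0.821 -0.629 -2.627
v -0.497 -0.665 -2.112
v -1.639 0.249 -2.053
v -0.344 -0.362 -2.356
v -0.415 -0.185 -2.727
v -0.675 -0.215 -3.051
v -1.004 -0.439 -3.177
v -1.247 -0.751 -3.046
v -1.291 -1.007 -2.719
v -1.115 -1.085 -2.349
v -0.802 -0.95 -2.109
f 2 1 5
f 2 5 3
f 3 5 6
f 3 6 4
f 5 1 7
f 5 7 6
f 6 7 8
f 6 8 4
f 7 1 9
f 7 9 8
f 8 9 10
f 8 10 4
f 9 1 11
f 9 11 10
f 10 11 12
f 10 12 4
f 11 1 13
f 11 13 12
f 12 13 14
f 12 14 4
f 13 1 15
f 13 15 14
f 14 15 16
f 14 16 4
f 15 1 17
f 15 17 16
f 16 17 18
f 16 18 4
f 17 1 19
f 17 19 18
f 18 19 20
f 18 20 4
f 19 1 21
f 19 21 20
f 20 21 22
f 20 22 4
f 21 1 23
f 21 23 22
f 22 23 24
f 22 24 4
f 23 1 25
f 23 25 24
f 24 25 26
f 24 26 4
f 25 1 27
f 25 27 26
f 26 27 28
f 26 28 4
f 27 1 2
f 27 2 28
f 28 2 3
f 28 3 4
f 30 29 32
f 30 32 31
f 32 29 33
f 32 33 31
f 33 29 34
f 33 34 31
f 34 29 35
f 34 35 31
f 35 29 36
f 35 36 31
f 36 29 37
f 36 37 31
f 37 29 38
f 37 38 31
f 38 29 39
f 38 39 31
f 39 29 30
f 39 30 31



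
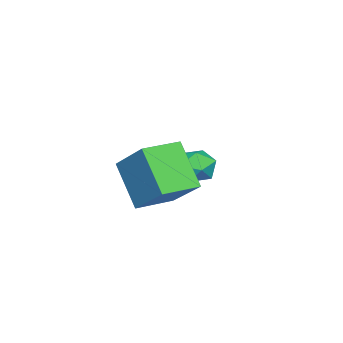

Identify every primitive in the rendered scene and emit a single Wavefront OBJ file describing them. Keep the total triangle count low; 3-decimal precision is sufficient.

v 3.377 -0.341 1.899
v 2.688 -1.36 3.373
v 2.175 0.414 1.859
v 1.485 -0.606 3.333
v 4.155 0.966 3.167
v 3.465 -0.054 4.641
v 2.952 1.72 3.127
v 2.263 0.701 4.601
v -0.522 0.553 1.668
v -0.012 -0.047 1.62
v -1.148 -0.053 2.6
v -0.638 -0.653 2.552
v -0.4 0.045 2.832
v -0.013 0.419 2.256
v -1.147 -0.519 1.964
v -0.76 -0.145 1.388
v -0.399 -0.71 1.803
v 0.063 -0.361 2.339
v -1.223 0.261 1.881
v -0.761 0.61 2.417
f 2 4 1
f 5 2 1
f 1 4 3
f 3 5 1
f 2 8 4
f 6 2 5
f 6 8 2
f 4 8 3
f 7 5 3
f 3 8 7
f 7 6 5
f 8 6 7
f 9 20 14
f 9 14 10
f 9 10 16
f 9 16 19
f 9 19 20
f 10 14 18
f 14 20 13
f 20 19 11
f 19 16 15
f 16 10 17
f 12 18 13
f 12 13 11
f 12 11 15
f 12 15 17
f 12 17 18
f 13 18 14
f 11 13 20
f 15 11 19
f 17 15 16
f 18 17 10



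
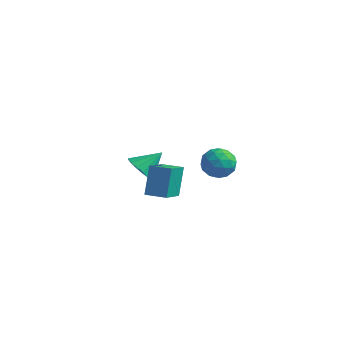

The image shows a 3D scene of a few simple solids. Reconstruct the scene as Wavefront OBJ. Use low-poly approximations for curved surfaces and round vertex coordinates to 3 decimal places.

v -1.992 3.138 -1.447
v -1.697 2.678 -0.836
v -3.223 2.962 -0.984
v -2.928 2.502 -0.373
v -2.776 3.308 -0.39
v -2.015 3.417 -0.676
v -2.905 2.223 -1.144
v -2.144 2.332 -1.43
v -2.26 2.113 -0.648
v -2.181 2.783 -0.183
v -2.739 2.857 -1.637
v -2.66 3.527 -1.172
v -1.736 2.924 -1.182
v -3.184 2.716 -0.638
v -3.095 3.19 -0.648
v -2.921 2.92 -0.289
v -1.924 3.358 -1.088
v -1.75 3.087 -0.729
v -2.385 3.457 -0.467
v -3.17 2.553 -1.091
v -2.996 2.282 -0.732
v -1.999 2.72 -1.531
v -1.825 2.45 -1.172
v -2.535 2.183 -1.353
v -1.894 2.321 -0.713
v -2.617 2.217 -0.44
v -2.604 2.054 -0.894
v -2.157 2.118 -1.062
v -1.847 2.715 -0.439
v -2.571 2.611 -0.167
v -2.482 3.085 -0.177
v -2.035 3.149 -0.345
v -2.179 2.383 -0.329
v -2.349 3.029 -1.653
v -3.073 2.925 -1.381
v -2.885 2.491 -1.475
v -2.438 2.555 -1.643
v -2.303 3.423 -1.38
v -3.026 3.319 -1.107
v -2.763 3.522 -0.758
v -2.316 3.586 -0.926
v -2.741 3.257 -1.491
v -3.817 -1.158 0.627
v -3.501 -0.833 0.055
v -3.263 -0.382 1.373
v -3.801 -0.658 0.095
v -4.104 -0.598 0.258
v -4.342 -0.666 0.505
v -4.459 -0.847 0.78
v -4.429 -1.099 1.02
v -4.259 -1.364 1.17
v -3.987 -1.583 1.196
v -3.677 -1.704 1.091
v -3.398 -1.7 0.88
v -3.215 -1.572 0.611
v -3.17 -1.349 0.346
v -3.273 -1.082 0.145
v -2.331 -3.227 0.948
v -2.521 -2.536 2.151
v -2.533 -1.952 0.184
v -2.723 -1.261 1.387
v -1.437 -3.059 0.993
v -1.627 -2.368 2.196
v -1.639 -1.784 0.229
v -1.829 -1.093 1.432
f 1 38 17
f 38 12 41
f 17 41 6
f 38 41 17
f 1 17 13
f 17 6 18
f 13 18 2
f 17 18 13
f 1 13 22
f 13 2 23
f 22 23 8
f 13 23 22
f 1 22 34
f 22 8 37
f 34 37 11
f 22 37 34
f 1 34 38
f 34 11 42
f 38 42 12
f 34 42 38
f 2 18 29
f 18 6 32
f 29 32 10
f 18 32 29
f 6 41 19
f 41 12 40
f 19 40 5
f 41 40 19
f 12 42 39
f 42 11 35
f 39 35 3
f 42 35 39
f 11 37 36
f 37 8 24
f 36 24 7
f 37 24 36
f 8 23 28
f 23 2 25
f 28 25 9
f 23 25 28
f 4 30 16
f 30 10 31
f 16 31 5
f 30 31 16
f 4 16 14
f 16 5 15
f 14 15 3
f 16 15 14
f 4 14 21
f 14 3 20
f 21 20 7
f 14 20 21
f 4 21 26
f 21 7 27
f 26 27 9
f 21 27 26
f 4 26 30
f 26 9 33
f 30 33 10
f 26 33 30
f 5 31 19
f 31 10 32
f 19 32 6
f 31 32 19
f 3 15 39
f 15 5 40
f 39 40 12
f 15 40 39
f 7 20 36
f 20 3 35
f 36 35 11
f 20 35 36
f 9 27 28
f 27 7 24
f 28 24 8
f 27 24 28
f 10 33 29
f 33 9 25
f 29 25 2
f 33 25 29
f 44 43 46
f 44 46 45
f 46 43 47
f 46 47 45
f 47 43 48
f 47 48 45
f 48 43 49
f 48 49 45
f 49 43 50
f 49 50 45
f 50 43 51
f 50 51 45
f 51 43 52
f 51 52 45
f 52 43 53
f 52 53 45
f 53 43 54
f 53 54 45
f 54 43 55
f 54 55 45
f 55 43 56
f 55 56 45
f 56 43 57
f 56 57 45
f 57 43 44
f 57 44 45
f 59 61 58
f 62 59 58
f 58 61 60
f 60 62 58
f 59 65 61
f 63 59 62
f 63 65 59
f 61 65 60
f 64 62 60
f 60 65 64
f 64 63 62
f 65 63 64



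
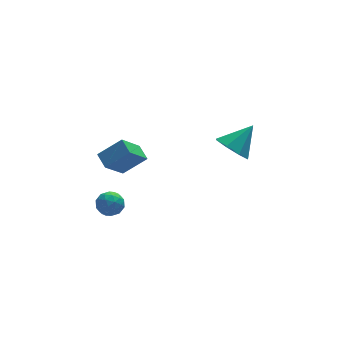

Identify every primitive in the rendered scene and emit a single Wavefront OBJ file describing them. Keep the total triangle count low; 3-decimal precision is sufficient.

v -2.935 1.272 -0.072
v -2.459 0.737 0.175
v -3.881 0.643 0.385
v -3.405 0.108 0.632
v -3.404 0.794 0.953
v -2.819 1.183 0.67
v -3.521 0.197 -0.11
v -2.936 0.586 -0.393
v -2.822 0.073 0.152
v -2.749 0.442 0.809
v -3.591 0.938 -0.249
v -3.518 1.307 0.408
v -2.614 1.06 0.011
v -3.726 0.32 0.549
v -3.725 0.723 0.737
v -3.446 0.409 0.883
v -2.825 1.322 0.302
v -2.546 1.008 0.448
v -3.101 1.041 0.905
v -3.794 0.372 0.112
v -3.515 0.058 0.258
v -2.894 0.971 -0.323
v -2.615 0.657 -0.177
v -3.239 0.339 -0.345
v -2.547 0.355 0.143
v -3.104 -0.015 0.412
v -3.171 0.038 -0.025
v -2.828 0.267 -0.191
v -2.505 0.572 0.529
v -3.061 0.202 0.798
v -3.06 0.605 0.986
v -2.716 0.834 0.82
v -2.718 0.181 0.515
v -3.279 1.178 -0.238
v -3.835 0.808 0.031
v -3.624 0.546 -0.26
v -3.28 0.775 -0.426
v -3.236 1.395 0.148
v -3.793 1.025 0.417
v -3.512 1.113 0.751
v -3.169 1.342 0.585
v -3.622 1.199 0.045
v 2.994 0.721 2.893
v 3.526 -0.114 2.651
v 4.206 1.159 4.047
v 3.721 0.501 2.212
v 3.49 1.246 2.173
v 2.968 1.683 2.555
v 2.462 1.557 3.136
v 2.267 0.941 3.574
v 2.497 0.197 3.613
v 3.019 -0.241 3.231
v -3.524 0.075 3.663
v -2.34 -0.055 4.573
v -3.675 0.925 3.979
v -2.49 0.795 4.89
v -2.49 0.725 2.41
v -1.305 0.595 3.321
v -2.64 1.575 2.727
v -1.456 1.445 3.637
f 1 38 17
f 38 12 41
f 17 41 6
f 38 41 17
f 1 17 13
f 17 6 18
f 13 18 2
f 17 18 13
f 1 13 22
f 13 2 23
f 22 23 8
f 13 23 22
f 1 22 34
f 22 8 37
f 34 37 11
f 22 37 34
f 1 34 38
f 34 11 42
f 38 42 12
f 34 42 38
f 2 18 29
f 18 6 32
f 29 32 10
f 18 32 29
f 6 41 19
f 41 12 40
f 19 40 5
f 41 40 19
f 12 42 39
f 42 11 35
f 39 35 3
f 42 35 39
f 11 37 36
f 37 8 24
f 36 24 7
f 37 24 36
f 8 23 28
f 23 2 25
f 28 25 9
f 23 25 28
f 4 30 16
f 30 10 31
f 16 31 5
f 30 31 16
f 4 16 14
f 16 5 15
f 14 15 3
f 16 15 14
f 4 14 21
f 14 3 20
f 21 20 7
f 14 20 21
f 4 21 26
f 21 7 27
f 26 27 9
f 21 27 26
f 4 26 30
f 26 9 33
f 30 33 10
f 26 33 30
f 5 31 19
f 31 10 32
f 19 32 6
f 31 32 19
f 3 15 39
f 15 5 40
f 39 40 12
f 15 40 39
f 7 20 36
f 20 3 35
f 36 35 11
f 20 35 36
f 9 27 28
f 27 7 24
f 28 24 8
f 27 24 28
f 10 33 29
f 33 9 25
f 29 25 2
f 33 25 29
f 44 43 46
f 44 46 45
f 46 43 47
f 46 47 45
f 47 43 48
f 47 48 45
f 48 43 49
f 48 49 45
f 49 43 50
f 49 50 45
f 50 43 51
f 50 51 45
f 51 43 52
f 51 52 45
f 52 43 44
f 52 44 45
f 54 56 53
f 57 54 53
f 53 56 55
f 55 57 53
f 54 60 56
f 58 54 57
f 58 60 54
f 56 60 55
f 59 57 55
f 55 60 59
f 59 58 57
f 60 58 59



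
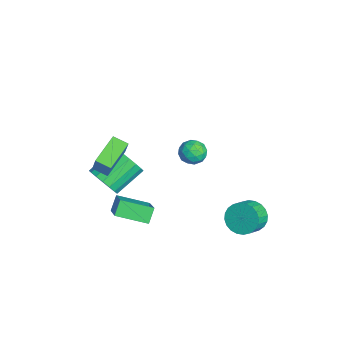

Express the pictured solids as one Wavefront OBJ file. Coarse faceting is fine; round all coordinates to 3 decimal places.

v 1.848 3.157 -1.266
v 2.252 2.871 -2.088
v 2.996 2.277 -1.517
v 2.592 2.563 -0.694
v 2.447 3.183 -2.016
v 3.19 2.589 -1.445
v 2.55 3.491 -1.83
v 3.293 2.897 -1.258
v 2.546 3.749 -1.558
v 3.289 3.155 -0.986
v 2.436 3.916 -1.241
v 3.179 3.322 -0.669
v 2.237 3.968 -0.928
v 2.98 3.373 -0.357
v 1.978 3.896 -0.667
v 2.721 3.302 -0.095
v 1.7 3.712 -0.496
v 2.443 3.118 0.075
v 1.444 3.443 -0.443
v 2.188 2.849 0.128
v 1.25 3.131 -0.515
v 1.993 2.537 0.056
v 1.147 2.823 -0.702
v 1.89 2.229 -0.13
v 1.151 2.565 -0.974
v 1.894 1.971 -0.402
v 1.261 2.398 -1.291
v 2.004 1.804 -0.719
v 1.46 2.347 -1.603
v 2.203 1.752 -1.032
v 1.719 2.418 -1.865
v 2.462 1.824 -1.293
v 1.997 2.602 -2.035
v 2.74 2.008 -1.464
v 1.052 -3.918 -0.746
v 0.515 -3.575 -0.014
v 1.379 -2.245 -1.29
v 0.843 -1.902 -0.558
v 2.677 -3.858 0.418
v 2.141 -3.515 1.15
v 3.005 -2.185 -0.126
v 2.468 -1.842 0.606
v -3.003 -3.979 -2.198
v -2.621 -4.356 -1.296
v -3.495 -2.858 -0.3
v -3.877 -2.481 -1.202
v -2.263 -4.041 -1.456
v -3.137 -2.543 -0.459
v -2.075 -3.712 -1.785
v -2.949 -2.214 -0.789
v -2.1 -3.444 -2.21
v -2.973 -1.946 -1.214
v -2.331 -3.299 -2.632
v -3.205 -1.801 -1.635
v -2.716 -3.309 -2.954
v -3.59 -1.811 -1.958
v -3.167 -3.473 -3.103
v -4.041 -1.975 -2.107
v -3.581 -3.753 -3.045
v -4.455 -2.255 -2.049
v -3.862 -4.084 -2.793
v -4.736 -2.586 -1.797
v -3.946 -4.392 -2.405
v -4.82 -2.894 -1.408
v -3.814 -4.605 -1.969
v -4.688 -3.107 -0.973
v -3.497 -4.674 -1.586
v -4.371 -3.176 -0.589
v -3.066 -4.585 -1.343
v -3.94 -3.087 -0.346
v 1.867 0.392 4.501
v 2.145 0.108 3.832
v 0.695 0.312 4.048
v 0.973 0.028 3.379
v 1.009 -0.399 4.029
v 1.734 -0.35 4.309
v 1.106 0.77 3.571
v 1.831 0.819 3.851
v 1.675 0.341 3.258
v 1.615 -0.382 3.54
v 1.225 0.802 4.34
v 1.165 0.079 4.622
v 2.109 0.257 4.206
v 0.731 0.163 3.674
v 0.753 -0.088 4.056
v 0.916 -0.255 3.663
v 1.867 -0.012 4.486
v 2.03 -0.179 4.093
v 1.363 -0.477 4.209
v 0.81 0.599 3.787
v 0.973 0.432 3.394
v 1.924 0.675 4.217
v 2.087 0.508 3.824
v 1.477 0.897 3.671
v 1.996 0.227 3.475
v 1.307 0.18 3.209
v 1.385 0.616 3.322
v 1.811 0.645 3.487
v 1.961 -0.198 3.642
v 1.272 -0.245 3.376
v 1.293 -0.496 3.757
v 1.719 -0.467 3.922
v 1.684 -0.061 3.304
v 1.568 0.665 4.504
v 0.879 0.618 4.238
v 1.121 0.887 3.958
v 1.547 0.916 4.123
v 1.533 0.24 4.671
v 0.844 0.193 4.405
v 1.029 -0.225 4.393
v 1.455 -0.196 4.558
v 1.156 0.481 4.576
v -1.894 -4.596 0.078
v -3.221 -3.549 0.78
v -1.466 -3.844 -0.234
v -2.793 -2.797 0.467
v -1.047 -4.483 1.513
v -2.374 -3.436 2.214
v -0.619 -3.731 1.2
v -1.946 -2.684 1.902
f 2 1 5
f 2 5 3
f 3 5 6
f 3 6 4
f 5 1 7
f 5 7 6
f 6 7 8
f 6 8 4
f 7 1 9
f 7 9 8
f 8 9 10
f 8 10 4
f 9 1 11
f 9 11 10
f 10 11 12
f 10 12 4
f 11 1 13
f 11 13 12
f 12 13 14
f 12 14 4
f 13 1 15
f 13 15 14
f 14 15 16
f 14 16 4
f 15 1 17
f 15 17 16
f 16 17 18
f 16 18 4
f 17 1 19
f 17 19 18
f 18 19 20
f 18 20 4
f 19 1 21
f 19 21 20
f 20 21 22
f 20 22 4
f 21 1 23
f 21 23 22
f 22 23 24
f 22 24 4
f 23 1 25
f 23 25 24
f 24 25 26
f 24 26 4
f 25 1 27
f 25 27 26
f 26 27 28
f 26 28 4
f 27 1 29
f 27 29 28
f 28 29 30
f 28 30 4
f 29 1 31
f 29 31 30
f 30 31 32
f 30 32 4
f 31 1 33
f 31 33 32
f 32 33 34
f 32 34 4
f 33 1 2
f 33 2 34
f 34 2 3
f 34 3 4
f 36 38 35
f 39 36 35
f 35 38 37
f 37 39 35
f 36 42 38
f 40 36 39
f 40 42 36
f 38 42 37
f 41 39 37
f 37 42 41
f 41 40 39
f 42 40 41
f 44 43 47
f 44 47 45
f 45 47 48
f 45 48 46
f 47 43 49
f 47 49 48
f 48 49 50
f 48 50 46
f 49 43 51
f 49 51 50
f 50 51 52
f 50 52 46
f 51 43 53
f 51 53 52
f 52 53 54
f 52 54 46
f 53 43 55
f 53 55 54
f 54 55 56
f 54 56 46
f 55 43 57
f 55 57 56
f 56 57 58
f 56 58 46
f 57 43 59
f 57 59 58
f 58 59 60
f 58 60 46
f 59 43 61
f 59 61 60
f 60 61 62
f 60 62 46
f 61 43 63
f 61 63 62
f 62 63 64
f 62 64 46
f 63 43 65
f 63 65 64
f 64 65 66
f 64 66 46
f 65 43 67
f 65 67 66
f 66 67 68
f 66 68 46
f 67 43 69
f 67 69 68
f 68 69 70
f 68 70 46
f 69 43 44
f 69 44 70
f 70 44 45
f 70 45 46
f 71 108 87
f 108 82 111
f 87 111 76
f 108 111 87
f 71 87 83
f 87 76 88
f 83 88 72
f 87 88 83
f 71 83 92
f 83 72 93
f 92 93 78
f 83 93 92
f 71 92 104
f 92 78 107
f 104 107 81
f 92 107 104
f 71 104 108
f 104 81 112
f 108 112 82
f 104 112 108
f 72 88 99
f 88 76 102
f 99 102 80
f 88 102 99
f 76 111 89
f 111 82 110
f 89 110 75
f 111 110 89
f 82 112 109
f 112 81 105
f 109 105 73
f 112 105 109
f 81 107 106
f 107 78 94
f 106 94 77
f 107 94 106
f 78 93 98
f 93 72 95
f 98 95 79
f 93 95 98
f 74 100 86
f 100 80 101
f 86 101 75
f 100 101 86
f 74 86 84
f 86 75 85
f 84 85 73
f 86 85 84
f 74 84 91
f 84 73 90
f 91 90 77
f 84 90 91
f 74 91 96
f 91 77 97
f 96 97 79
f 91 97 96
f 74 96 100
f 96 79 103
f 100 103 80
f 96 103 100
f 75 101 89
f 101 80 102
f 89 102 76
f 101 102 89
f 73 85 109
f 85 75 110
f 109 110 82
f 85 110 109
f 77 90 106
f 90 73 105
f 106 105 81
f 90 105 106
f 79 97 98
f 97 77 94
f 98 94 78
f 97 94 98
f 80 103 99
f 103 79 95
f 99 95 72
f 103 95 99
f 114 116 113
f 117 114 113
f 113 116 115
f 115 117 113
f 114 120 116
f 118 114 117
f 118 120 114
f 116 120 115
f 119 117 115
f 115 120 119
f 119 118 117
f 120 118 119

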